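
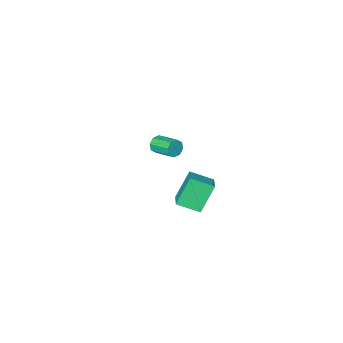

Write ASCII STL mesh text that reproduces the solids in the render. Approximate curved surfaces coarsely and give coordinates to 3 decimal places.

solid 
facet normal -0.510 -0.047 0.859
outer loop
vertex -0.298 2.948 2.73
vertex -1.118 3.669 2.282
vertex -0.804 2.158 2.386
endloop
endfacet
facet normal 0.695 -0.611 0.380
outer loop
vertex -0.002 2.231 1.038
vertex -0.298 2.948 2.73
vertex -0.804 2.158 2.386
endloop
endfacet
facet normal -0.511 -0.047 0.858
outer loop
vertex -0.804 2.158 2.386
vertex -1.118 3.669 2.282
vertex -1.624 2.878 1.937
endloop
endfacet
facet normal -0.506 -0.791 -0.344
outer loop
vertex -1.624 2.878 1.937
vertex -0.002 2.231 1.038
vertex -0.804 2.158 2.386
endloop
endfacet
facet normal 0.507 0.790 0.344
outer loop
vertex -0.298 2.948 2.73
vertex -0.316 3.742 0.934
vertex -1.118 3.669 2.282
endloop
endfacet
facet normal 0.695 -0.610 0.380
outer loop
vertex 0.504 3.022 1.383
vertex -0.298 2.948 2.73
vertex -0.002 2.231 1.038
endloop
endfacet
facet normal 0.506 0.791 0.345
outer loop
vertex 0.504 3.022 1.383
vertex -0.316 3.742 0.934
vertex -0.298 2.948 2.73
endloop
endfacet
facet normal -0.695 0.610 -0.380
outer loop
vertex -1.118 3.669 2.282
vertex -0.316 3.742 0.934
vertex -1.624 2.878 1.937
endloop
endfacet
facet normal -0.506 -0.790 -0.345
outer loop
vertex -0.822 2.952 0.59
vertex -0.002 2.231 1.038
vertex -1.624 2.878 1.937
endloop
endfacet
facet normal -0.695 0.611 -0.380
outer loop
vertex -1.624 2.878 1.937
vertex -0.316 3.742 0.934
vertex -0.822 2.952 0.59
endloop
endfacet
facet normal 0.511 0.048 -0.858
outer loop
vertex -0.822 2.952 0.59
vertex 0.504 3.022 1.383
vertex -0.002 2.231 1.038
endloop
endfacet
facet normal 0.511 0.047 -0.858
outer loop
vertex -0.316 3.742 0.934
vertex 0.504 3.022 1.383
vertex -0.822 2.952 0.59
endloop
endfacet
facet normal 0.200 -0.937 -0.287
outer loop
vertex -2.79 -3.569 -1.272
vertex -2.995 -3.745 -0.84
vertex -3.172 -3.64 -1.306
endloop
endfacet
facet normal 0.029 0.299 -0.954
outer loop
vertex -2.79 -3.569 -1.272
vertex -3.172 -3.64 -1.306
vertex -3.04 -2.398 -0.913
endloop
endfacet
facet normal 0.029 0.299 -0.954
outer loop
vertex -3.04 -2.398 -0.913
vertex -3.172 -3.64 -1.306
vertex -3.423 -2.469 -0.947
endloop
endfacet
facet normal -0.199 0.937 0.289
outer loop
vertex -3.04 -2.398 -0.913
vertex -3.423 -2.469 -0.947
vertex -3.245 -2.575 -0.48
endloop
endfacet
facet normal 0.200 -0.937 -0.287
outer loop
vertex -3.172 -3.64 -1.306
vertex -2.995 -3.745 -0.84
vertex -3.451 -3.773 -1.067
endloop
endfacet
facet normal -0.671 0.082 -0.737
outer loop
vertex -3.172 -3.64 -1.306
vertex -3.451 -3.773 -1.067
vertex -3.423 -2.469 -0.947
endloop
endfacet
facet normal -0.672 0.082 -0.736
outer loop
vertex -3.423 -2.469 -0.947
vertex -3.451 -3.773 -1.067
vertex -3.701 -2.602 -0.708
endloop
endfacet
facet normal -0.200 0.936 0.289
outer loop
vertex -3.423 -2.469 -0.947
vertex -3.701 -2.602 -0.708
vertex -3.245 -2.575 -0.48
endloop
endfacet
facet normal 0.201 -0.936 -0.288
outer loop
vertex -3.451 -3.773 -1.067
vertex -2.995 -3.745 -0.84
vertex -3.462 -3.89 -0.694
endloop
endfacet
facet normal -0.979 -0.183 -0.086
outer loop
vertex -3.451 -3.773 -1.067
vertex -3.462 -3.89 -0.694
vertex -3.701 -2.602 -0.708
endloop
endfacet
facet normal -0.979 -0.183 -0.086
outer loop
vertex -3.701 -2.602 -0.708
vertex -3.462 -3.89 -0.694
vertex -3.712 -2.719 -0.335
endloop
endfacet
facet normal -0.199 0.937 0.288
outer loop
vertex -3.701 -2.602 -0.708
vertex -3.712 -2.719 -0.335
vertex -3.245 -2.575 -0.48
endloop
endfacet
facet normal 0.201 -0.936 -0.288
outer loop
vertex -3.462 -3.89 -0.694
vertex -2.995 -3.745 -0.84
vertex -3.2 -3.922 -0.407
endloop
endfacet
facet normal -0.713 -0.340 0.613
outer loop
vertex -3.462 -3.89 -0.694
vertex -3.2 -3.922 -0.407
vertex -3.712 -2.719 -0.335
endloop
endfacet
facet normal -0.713 -0.340 0.613
outer loop
vertex -3.712 -2.719 -0.335
vertex -3.2 -3.922 -0.407
vertex -3.45 -2.751 -0.048
endloop
endfacet
facet normal -0.200 0.937 0.287
outer loop
vertex -3.712 -2.719 -0.335
vertex -3.45 -2.751 -0.048
vertex -3.245 -2.575 -0.48
endloop
endfacet
facet normal 0.199 -0.937 -0.289
outer loop
vertex -3.2 -3.922 -0.407
vertex -2.995 -3.745 -0.84
vertex -2.817 -3.851 -0.373
endloop
endfacet
facet normal -0.029 -0.299 0.954
outer loop
vertex -3.2 -3.922 -0.407
vertex -2.817 -3.851 -0.373
vertex -3.45 -2.751 -0.048
endloop
endfacet
facet normal -0.029 -0.299 0.954
outer loop
vertex -3.45 -2.751 -0.048
vertex -2.817 -3.851 -0.373
vertex -3.068 -2.68 -0.014
endloop
endfacet
facet normal -0.200 0.937 0.287
outer loop
vertex -3.45 -2.751 -0.048
vertex -3.068 -2.68 -0.014
vertex -3.245 -2.575 -0.48
endloop
endfacet
facet normal 0.200 -0.936 -0.289
outer loop
vertex -2.817 -3.851 -0.373
vertex -2.995 -3.745 -0.84
vertex -2.539 -3.718 -0.612
endloop
endfacet
facet normal 0.672 -0.082 0.736
outer loop
vertex -2.817 -3.851 -0.373
vertex -2.539 -3.718 -0.612
vertex -3.068 -2.68 -0.014
endloop
endfacet
facet normal 0.671 -0.083 0.737
outer loop
vertex -3.068 -2.68 -0.014
vertex -2.539 -3.718 -0.612
vertex -2.789 -2.547 -0.253
endloop
endfacet
facet normal -0.200 0.937 0.287
outer loop
vertex -3.068 -2.68 -0.014
vertex -2.789 -2.547 -0.253
vertex -3.245 -2.575 -0.48
endloop
endfacet
facet normal 0.199 -0.937 -0.288
outer loop
vertex -2.539 -3.718 -0.612
vertex -2.995 -3.745 -0.84
vertex -2.528 -3.601 -0.985
endloop
endfacet
facet normal 0.979 0.183 0.086
outer loop
vertex -2.539 -3.718 -0.612
vertex -2.528 -3.601 -0.985
vertex -2.789 -2.547 -0.253
endloop
endfacet
facet normal 0.979 0.183 0.086
outer loop
vertex -2.789 -2.547 -0.253
vertex -2.528 -3.601 -0.985
vertex -2.778 -2.43 -0.626
endloop
endfacet
facet normal -0.201 0.936 0.288
outer loop
vertex -2.789 -2.547 -0.253
vertex -2.778 -2.43 -0.626
vertex -3.245 -2.575 -0.48
endloop
endfacet
facet normal 0.200 -0.937 -0.287
outer loop
vertex -2.528 -3.601 -0.985
vertex -2.995 -3.745 -0.84
vertex -2.79 -3.569 -1.272
endloop
endfacet
facet normal 0.713 0.340 -0.613
outer loop
vertex -2.528 -3.601 -0.985
vertex -2.79 -3.569 -1.272
vertex -2.778 -2.43 -0.626
endloop
endfacet
facet normal 0.713 0.340 -0.613
outer loop
vertex -2.778 -2.43 -0.626
vertex -2.79 -3.569 -1.272
vertex -3.04 -2.398 -0.913
endloop
endfacet
facet normal -0.201 0.936 0.288
outer loop
vertex -2.778 -2.43 -0.626
vertex -3.04 -2.398 -0.913
vertex -3.245 -2.575 -0.48
endloop
endfacet

endsolid


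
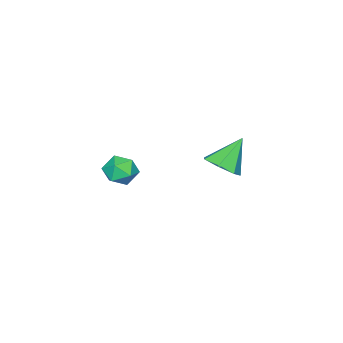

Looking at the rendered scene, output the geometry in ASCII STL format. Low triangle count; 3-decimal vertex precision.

solid 
facet normal 0.610 -0.195 -0.768
outer loop
vertex -1.538 3.036 -0.867
vertex -2.381 2.692 -1.449
vertex -1.973 3.69 -1.379
endloop
endfacet
facet normal 0.315 0.706 0.634
outer loop
vertex -1.538 3.036 -0.867
vertex -1.973 3.69 -1.379
vertex -3.619 3.088 0.109
endloop
endfacet
facet normal 0.610 -0.196 -0.768
outer loop
vertex -1.973 3.69 -1.379
vertex -2.381 2.692 -1.449
vertex -2.715 3.592 -1.944
endloop
endfacet
facet normal -0.230 0.964 0.135
outer loop
vertex -1.973 3.69 -1.379
vertex -2.715 3.592 -1.944
vertex -3.619 3.088 0.109
endloop
endfacet
facet normal 0.610 -0.196 -0.768
outer loop
vertex -2.715 3.592 -1.944
vertex -2.381 2.692 -1.449
vertex -3.205 2.817 -2.136
endloop
endfacet
facet normal -0.800 0.559 -0.215
outer loop
vertex -2.715 3.592 -1.944
vertex -3.205 2.817 -2.136
vertex -3.619 3.088 0.109
endloop
endfacet
facet normal 0.610 -0.195 -0.768
outer loop
vertex -3.205 2.817 -2.136
vertex -2.381 2.692 -1.449
vertex -3.074 1.947 -1.811
endloop
endfacet
facet normal -0.967 -0.203 -0.154
outer loop
vertex -3.205 2.817 -2.136
vertex -3.074 1.947 -1.811
vertex -3.619 3.088 0.109
endloop
endfacet
facet normal 0.610 -0.195 -0.768
outer loop
vertex -3.074 1.947 -1.811
vertex -2.381 2.692 -1.449
vertex -2.421 1.639 -1.214
endloop
endfacet
facet normal -0.604 -0.749 0.274
outer loop
vertex -3.074 1.947 -1.811
vertex -2.421 1.639 -1.214
vertex -3.619 3.088 0.109
endloop
endfacet
facet normal 0.610 -0.195 -0.768
outer loop
vertex -2.421 1.639 -1.214
vertex -2.381 2.692 -1.449
vertex -1.738 2.123 -0.794
endloop
endfacet
facet normal 0.015 -0.667 0.745
outer loop
vertex -2.421 1.639 -1.214
vertex -1.738 2.123 -0.794
vertex -3.619 3.088 0.109
endloop
endfacet
facet normal 0.610 -0.195 -0.768
outer loop
vertex -1.738 2.123 -0.794
vertex -2.381 2.692 -1.449
vertex -1.538 3.036 -0.867
endloop
endfacet
facet normal 0.424 -0.021 0.905
outer loop
vertex -1.738 2.123 -0.794
vertex -1.538 3.036 -0.867
vertex -3.619 3.088 0.109
endloop
endfacet
facet normal -0.028 0.928 -0.372
outer loop
vertex 3.662 1.455 0.051
vertex 2.955 1.67 0.641
vertex 3.853 1.805 0.909
endloop
endfacet
facet normal 0.632 0.658 -0.409
outer loop
vertex 3.662 1.455 0.051
vertex 3.853 1.805 0.909
vertex 4.371 1.093 0.563
endloop
endfacet
facet normal 0.604 0.058 -0.795
outer loop
vertex 3.662 1.455 0.051
vertex 4.371 1.093 0.563
vertex 3.793 0.518 0.082
endloop
endfacet
facet normal -0.072 -0.043 -0.996
outer loop
vertex 3.662 1.455 0.051
vertex 3.793 0.518 0.082
vertex 2.918 0.875 0.13
endloop
endfacet
facet normal -0.463 0.494 -0.735
outer loop
vertex 3.662 1.455 0.051
vertex 2.918 0.875 0.13
vertex 2.955 1.67 0.641
endloop
endfacet
facet normal 0.837 0.486 0.252
outer loop
vertex 4.371 1.093 0.563
vertex 3.853 1.805 0.909
vertex 4.102 1.085 1.47
endloop
endfacet
facet normal -0.231 0.922 0.311
outer loop
vertex 3.853 1.805 0.909
vertex 2.955 1.67 0.641
vertex 3.227 1.442 1.518
endloop
endfacet
facet normal -0.936 0.221 -0.276
outer loop
vertex 2.955 1.67 0.641
vertex 2.918 0.875 0.13
vertex 2.649 0.867 1.037
endloop
endfacet
facet normal -0.303 -0.649 -0.698
outer loop
vertex 2.918 0.875 0.13
vertex 3.793 0.518 0.082
vertex 3.167 0.155 0.691
endloop
endfacet
facet normal 0.792 -0.485 -0.372
outer loop
vertex 3.793 0.518 0.082
vertex 4.371 1.093 0.563
vertex 4.065 0.29 0.959
endloop
endfacet
facet normal 0.072 0.043 0.996
outer loop
vertex 3.358 0.505 1.549
vertex 4.102 1.085 1.47
vertex 3.227 1.442 1.518
endloop
endfacet
facet normal -0.604 -0.058 0.795
outer loop
vertex 3.358 0.505 1.549
vertex 3.227 1.442 1.518
vertex 2.649 0.867 1.037
endloop
endfacet
facet normal -0.632 -0.658 0.409
outer loop
vertex 3.358 0.505 1.549
vertex 2.649 0.867 1.037
vertex 3.167 0.155 0.691
endloop
endfacet
facet normal 0.028 -0.928 0.372
outer loop
vertex 3.358 0.505 1.549
vertex 3.167 0.155 0.691
vertex 4.065 0.29 0.959
endloop
endfacet
facet normal 0.463 -0.494 0.735
outer loop
vertex 3.358 0.505 1.549
vertex 4.065 0.29 0.959
vertex 4.102 1.085 1.47
endloop
endfacet
facet normal 0.303 0.649 0.698
outer loop
vertex 3.227 1.442 1.518
vertex 4.102 1.085 1.47
vertex 3.853 1.805 0.909
endloop
endfacet
facet normal -0.792 0.485 0.372
outer loop
vertex 2.649 0.867 1.037
vertex 3.227 1.442 1.518
vertex 2.955 1.67 0.641
endloop
endfacet
facet normal -0.837 -0.486 -0.252
outer loop
vertex 3.167 0.155 0.691
vertex 2.649 0.867 1.037
vertex 2.918 0.875 0.13
endloop
endfacet
facet normal 0.231 -0.922 -0.311
outer loop
vertex 4.065 0.29 0.959
vertex 3.167 0.155 0.691
vertex 3.793 0.518 0.082
endloop
endfacet
facet normal 0.936 -0.221 0.276
outer loop
vertex 4.102 1.085 1.47
vertex 4.065 0.29 0.959
vertex 4.371 1.093 0.563
endloop
endfacet

endsolid


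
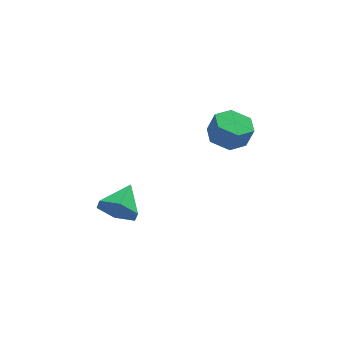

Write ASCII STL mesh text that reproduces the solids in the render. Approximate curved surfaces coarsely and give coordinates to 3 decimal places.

solid 
facet normal -0.276 0.180 -0.944
outer loop
vertex 2.979 1.82 -1.156
vertex 2.258 2.233 -0.866
vertex 3.001 2.686 -0.997
endloop
endfacet
facet normal 0.961 0.026 -0.276
outer loop
vertex 2.979 1.82 -1.156
vertex 3.001 2.686 -0.997
vertex 3.263 1.634 -0.184
endloop
endfacet
facet normal 0.961 0.025 -0.277
outer loop
vertex 3.263 1.634 -0.184
vertex 3.001 2.686 -0.997
vertex 3.286 2.499 -0.025
endloop
endfacet
facet normal 0.276 -0.181 0.944
outer loop
vertex 3.263 1.634 -0.184
vertex 3.286 2.499 -0.025
vertex 2.542 2.047 0.106
endloop
endfacet
facet normal -0.276 0.181 -0.944
outer loop
vertex 3.001 2.686 -0.997
vertex 2.258 2.233 -0.866
vertex 2.28 3.098 -0.707
endloop
endfacet
facet normal 0.502 0.865 0.019
outer loop
vertex 3.001 2.686 -0.997
vertex 2.28 3.098 -0.707
vertex 3.286 2.499 -0.025
endloop
endfacet
facet normal 0.502 0.864 0.018
outer loop
vertex 3.286 2.499 -0.025
vertex 2.28 3.098 -0.707
vertex 2.565 2.912 0.266
endloop
endfacet
facet normal 0.277 -0.182 0.944
outer loop
vertex 3.286 2.499 -0.025
vertex 2.565 2.912 0.266
vertex 2.542 2.047 0.106
endloop
endfacet
facet normal -0.276 0.181 -0.944
outer loop
vertex 2.28 3.098 -0.707
vertex 2.258 2.233 -0.866
vertex 1.537 2.646 -0.576
endloop
endfacet
facet normal -0.458 0.839 0.295
outer loop
vertex 2.28 3.098 -0.707
vertex 1.537 2.646 -0.576
vertex 2.565 2.912 0.266
endloop
endfacet
facet normal -0.458 0.839 0.294
outer loop
vertex 2.565 2.912 0.266
vertex 1.537 2.646 -0.576
vertex 1.821 2.46 0.396
endloop
endfacet
facet normal 0.275 -0.182 0.944
outer loop
vertex 2.565 2.912 0.266
vertex 1.821 2.46 0.396
vertex 2.542 2.047 0.106
endloop
endfacet
facet normal -0.276 0.181 -0.944
outer loop
vertex 1.537 2.646 -0.576
vertex 2.258 2.233 -0.866
vertex 1.514 1.781 -0.735
endloop
endfacet
facet normal -0.961 -0.025 0.276
outer loop
vertex 1.537 2.646 -0.576
vertex 1.514 1.781 -0.735
vertex 1.821 2.46 0.396
endloop
endfacet
facet normal -0.961 -0.026 0.277
outer loop
vertex 1.821 2.46 0.396
vertex 1.514 1.781 -0.735
vertex 1.799 1.594 0.237
endloop
endfacet
facet normal 0.276 -0.180 0.944
outer loop
vertex 1.821 2.46 0.396
vertex 1.799 1.594 0.237
vertex 2.542 2.047 0.106
endloop
endfacet
facet normal -0.277 0.182 -0.944
outer loop
vertex 1.514 1.781 -0.735
vertex 2.258 2.233 -0.866
vertex 2.235 1.368 -1.026
endloop
endfacet
facet normal -0.503 -0.864 -0.019
outer loop
vertex 1.514 1.781 -0.735
vertex 2.235 1.368 -1.026
vertex 1.799 1.594 0.237
endloop
endfacet
facet normal -0.502 -0.865 -0.018
outer loop
vertex 1.799 1.594 0.237
vertex 2.235 1.368 -1.026
vertex 2.52 1.182 -0.053
endloop
endfacet
facet normal 0.276 -0.181 0.944
outer loop
vertex 1.799 1.594 0.237
vertex 2.52 1.182 -0.053
vertex 2.542 2.047 0.106
endloop
endfacet
facet normal -0.275 0.182 -0.944
outer loop
vertex 2.235 1.368 -1.026
vertex 2.258 2.233 -0.866
vertex 2.979 1.82 -1.156
endloop
endfacet
facet normal 0.458 -0.839 -0.295
outer loop
vertex 2.235 1.368 -1.026
vertex 2.979 1.82 -1.156
vertex 2.52 1.182 -0.053
endloop
endfacet
facet normal 0.458 -0.839 -0.294
outer loop
vertex 2.52 1.182 -0.053
vertex 2.979 1.82 -1.156
vertex 3.263 1.634 -0.184
endloop
endfacet
facet normal 0.276 -0.181 0.944
outer loop
vertex 2.52 1.182 -0.053
vertex 3.263 1.634 -0.184
vertex 2.542 2.047 0.106
endloop
endfacet
facet normal -0.474 -0.759 -0.446
outer loop
vertex -1.889 -0.958 -3.018
vertex -2.561 -0.907 -2.391
vertex -2.617 -0.416 -3.167
endloop
endfacet
facet normal 0.567 0.609 -0.554
outer loop
vertex -1.889 -0.958 -3.018
vertex -2.617 -0.416 -3.167
vertex -1.879 0.187 -1.749
endloop
endfacet
facet normal -0.473 -0.760 -0.447
outer loop
vertex -2.617 -0.416 -3.167
vertex -2.561 -0.907 -2.391
vertex -3.289 -0.366 -2.541
endloop
endfacet
facet normal -0.203 0.935 -0.292
outer loop
vertex -2.617 -0.416 -3.167
vertex -3.289 -0.366 -2.541
vertex -1.879 0.187 -1.749
endloop
endfacet
facet normal -0.473 -0.760 -0.446
outer loop
vertex -3.289 -0.366 -2.541
vertex -2.561 -0.907 -2.391
vertex -3.232 -0.857 -1.765
endloop
endfacet
facet normal -0.540 0.693 0.478
outer loop
vertex -3.289 -0.366 -2.541
vertex -3.232 -0.857 -1.765
vertex -1.879 0.187 -1.749
endloop
endfacet
facet normal -0.473 -0.760 -0.446
outer loop
vertex -3.232 -0.857 -1.765
vertex -2.561 -0.907 -2.391
vertex -2.504 -1.398 -1.615
endloop
endfacet
facet normal -0.109 0.126 0.986
outer loop
vertex -3.232 -0.857 -1.765
vertex -2.504 -1.398 -1.615
vertex -1.879 0.187 -1.749
endloop
endfacet
facet normal -0.473 -0.760 -0.446
outer loop
vertex -2.504 -1.398 -1.615
vertex -2.561 -0.907 -2.391
vertex -1.832 -1.448 -2.242
endloop
endfacet
facet normal 0.661 -0.199 0.724
outer loop
vertex -2.504 -1.398 -1.615
vertex -1.832 -1.448 -2.242
vertex -1.879 0.187 -1.749
endloop
endfacet
facet normal -0.473 -0.760 -0.445
outer loop
vertex -1.832 -1.448 -2.242
vertex -2.561 -0.907 -2.391
vertex -1.889 -0.958 -3.018
endloop
endfacet
facet normal 0.998 0.043 -0.046
outer loop
vertex -1.832 -1.448 -2.242
vertex -1.889 -0.958 -3.018
vertex -1.879 0.187 -1.749
endloop
endfacet

endsolid


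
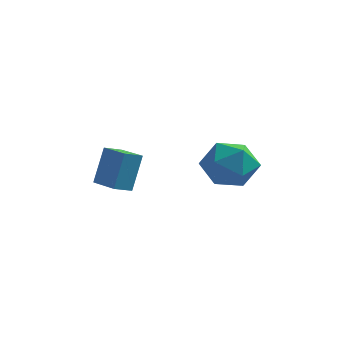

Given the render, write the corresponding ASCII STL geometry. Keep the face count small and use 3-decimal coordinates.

solid 
facet normal -0.847 0.524 -0.091
outer loop
vertex -3.137 -1.816 0.627
vertex -2.679 -1.128 0.326
vertex -3.332 -2.423 -1.056
endloop
endfacet
facet normal -0.521 -0.782 0.342
outer loop
vertex -2.121 -3.172 -0.926
vertex -3.137 -1.816 0.627
vertex -3.332 -2.423 -1.056
endloop
endfacet
facet normal -0.847 0.524 -0.091
outer loop
vertex -3.332 -2.423 -1.056
vertex -2.679 -1.128 0.326
vertex -2.874 -1.735 -1.357
endloop
endfacet
facet normal -0.108 -0.337 -0.935
outer loop
vertex -2.874 -1.735 -1.357
vertex -2.121 -3.172 -0.926
vertex -3.332 -2.423 -1.056
endloop
endfacet
facet normal 0.108 0.337 0.935
outer loop
vertex -3.137 -1.816 0.627
vertex -1.468 -1.877 0.456
vertex -2.679 -1.128 0.326
endloop
endfacet
facet normal -0.521 -0.782 0.342
outer loop
vertex -1.926 -2.565 0.757
vertex -3.137 -1.816 0.627
vertex -2.121 -3.172 -0.926
endloop
endfacet
facet normal 0.108 0.337 0.935
outer loop
vertex -1.926 -2.565 0.757
vertex -1.468 -1.877 0.456
vertex -3.137 -1.816 0.627
endloop
endfacet
facet normal 0.521 0.782 -0.342
outer loop
vertex -2.679 -1.128 0.326
vertex -1.468 -1.877 0.456
vertex -2.874 -1.735 -1.357
endloop
endfacet
facet normal -0.108 -0.337 -0.935
outer loop
vertex -1.663 -2.484 -1.227
vertex -2.121 -3.172 -0.926
vertex -2.874 -1.735 -1.357
endloop
endfacet
facet normal 0.521 0.782 -0.342
outer loop
vertex -2.874 -1.735 -1.357
vertex -1.468 -1.877 0.456
vertex -1.663 -2.484 -1.227
endloop
endfacet
facet normal 0.847 -0.524 0.091
outer loop
vertex -1.663 -2.484 -1.227
vertex -1.926 -2.565 0.757
vertex -2.121 -3.172 -0.926
endloop
endfacet
facet normal 0.847 -0.524 0.091
outer loop
vertex -1.468 -1.877 0.456
vertex -1.926 -2.565 0.757
vertex -1.663 -2.484 -1.227
endloop
endfacet
facet normal -0.106 0.983 0.149
outer loop
vertex 2.228 -0.459 -0.099
vertex 1.182 -0.671 0.555
vertex 2.289 -0.64 1.137
endloop
endfacet
facet normal 0.584 0.807 0.089
outer loop
vertex 2.228 -0.459 -0.099
vertex 2.289 -0.64 1.137
vertex 3.137 -1.17 0.385
endloop
endfacet
facet normal 0.677 0.494 -0.545
outer loop
vertex 2.228 -0.459 -0.099
vertex 3.137 -1.17 0.385
vertex 2.554 -1.528 -0.663
endloop
endfacet
facet normal 0.045 0.477 -0.878
outer loop
vertex 2.228 -0.459 -0.099
vertex 2.554 -1.528 -0.663
vertex 1.346 -1.22 -0.558
endloop
endfacet
facet normal -0.438 0.779 -0.449
outer loop
vertex 2.228 -0.459 -0.099
vertex 1.346 -1.22 -0.558
vertex 1.182 -0.671 0.555
endloop
endfacet
facet normal 0.733 0.328 0.595
outer loop
vertex 3.137 -1.17 0.385
vertex 2.289 -0.64 1.137
vertex 2.654 -1.82 1.338
endloop
endfacet
facet normal -0.381 0.612 0.693
outer loop
vertex 2.289 -0.64 1.137
vertex 1.182 -0.671 0.555
vertex 1.446 -1.512 1.443
endloop
endfacet
facet normal -0.920 0.281 -0.274
outer loop
vertex 1.182 -0.671 0.555
vertex 1.346 -1.22 -0.558
vertex 0.863 -1.87 0.395
endloop
endfacet
facet normal -0.137 -0.207 -0.969
outer loop
vertex 1.346 -1.22 -0.558
vertex 2.554 -1.528 -0.663
vertex 1.711 -2.4 -0.357
endloop
endfacet
facet normal 0.885 -0.178 -0.431
outer loop
vertex 2.554 -1.528 -0.663
vertex 3.137 -1.17 0.385
vertex 2.818 -2.369 0.225
endloop
endfacet
facet normal -0.045 -0.477 0.878
outer loop
vertex 1.772 -2.581 0.879
vertex 2.654 -1.82 1.338
vertex 1.446 -1.512 1.443
endloop
endfacet
facet normal -0.677 -0.494 0.545
outer loop
vertex 1.772 -2.581 0.879
vertex 1.446 -1.512 1.443
vertex 0.863 -1.87 0.395
endloop
endfacet
facet normal -0.584 -0.807 -0.089
outer loop
vertex 1.772 -2.581 0.879
vertex 0.863 -1.87 0.395
vertex 1.711 -2.4 -0.357
endloop
endfacet
facet normal 0.106 -0.983 -0.149
outer loop
vertex 1.772 -2.581 0.879
vertex 1.711 -2.4 -0.357
vertex 2.818 -2.369 0.225
endloop
endfacet
facet normal 0.438 -0.779 0.449
outer loop
vertex 1.772 -2.581 0.879
vertex 2.818 -2.369 0.225
vertex 2.654 -1.82 1.338
endloop
endfacet
facet normal 0.137 0.207 0.969
outer loop
vertex 1.446 -1.512 1.443
vertex 2.654 -1.82 1.338
vertex 2.289 -0.64 1.137
endloop
endfacet
facet normal -0.885 0.178 0.431
outer loop
vertex 0.863 -1.87 0.395
vertex 1.446 -1.512 1.443
vertex 1.182 -0.671 0.555
endloop
endfacet
facet normal -0.733 -0.328 -0.595
outer loop
vertex 1.711 -2.4 -0.357
vertex 0.863 -1.87 0.395
vertex 1.346 -1.22 -0.558
endloop
endfacet
facet normal 0.381 -0.612 -0.693
outer loop
vertex 2.818 -2.369 0.225
vertex 1.711 -2.4 -0.357
vertex 2.554 -1.528 -0.663
endloop
endfacet
facet normal 0.920 -0.281 0.274
outer loop
vertex 2.654 -1.82 1.338
vertex 2.818 -2.369 0.225
vertex 3.137 -1.17 0.385
endloop
endfacet

endsolid


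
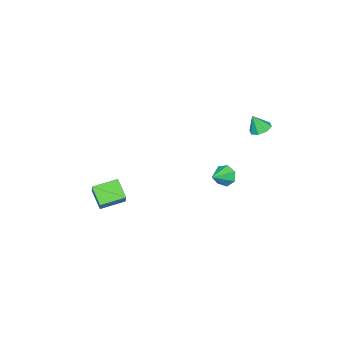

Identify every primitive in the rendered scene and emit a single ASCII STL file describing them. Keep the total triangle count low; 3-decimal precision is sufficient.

solid 
facet normal -0.239 0.348 -0.906
outer loop
vertex -2.146 1.181 3.006
vertex -2.672 1.397 3.228
vertex -2.107 1.619 3.164
endloop
endfacet
facet normal 0.962 -0.164 0.217
outer loop
vertex -2.146 1.181 3.006
vertex -2.107 1.619 3.164
vertex -2.428 1.043 4.152
endloop
endfacet
facet normal -0.239 0.347 -0.907
outer loop
vertex -2.107 1.619 3.164
vertex -2.672 1.397 3.228
vertex -2.399 1.927 3.359
endloop
endfacet
facet normal 0.766 0.415 0.491
outer loop
vertex -2.107 1.619 3.164
vertex -2.399 1.927 3.359
vertex -2.428 1.043 4.152
endloop
endfacet
facet normal -0.238 0.347 -0.907
outer loop
vertex -2.399 1.927 3.359
vertex -2.672 1.397 3.228
vertex -2.851 1.925 3.477
endloop
endfacet
facet normal 0.189 0.652 0.734
outer loop
vertex -2.399 1.927 3.359
vertex -2.851 1.925 3.477
vertex -2.428 1.043 4.152
endloop
endfacet
facet normal -0.238 0.347 -0.907
outer loop
vertex -2.851 1.925 3.477
vertex -2.672 1.397 3.228
vertex -3.198 1.614 3.449
endloop
endfacet
facet normal -0.431 0.409 0.804
outer loop
vertex -2.851 1.925 3.477
vertex -3.198 1.614 3.449
vertex -2.428 1.043 4.152
endloop
endfacet
facet normal -0.238 0.346 -0.907
outer loop
vertex -3.198 1.614 3.449
vertex -2.672 1.397 3.228
vertex -3.237 1.176 3.292
endloop
endfacet
facet normal -0.731 -0.172 0.661
outer loop
vertex -3.198 1.614 3.449
vertex -3.237 1.176 3.292
vertex -2.428 1.043 4.152
endloop
endfacet
facet normal -0.239 0.348 -0.907
outer loop
vertex -3.237 1.176 3.292
vertex -2.672 1.397 3.228
vertex -2.945 0.868 3.097
endloop
endfacet
facet normal -0.535 -0.752 0.387
outer loop
vertex -3.237 1.176 3.292
vertex -2.945 0.868 3.097
vertex -2.428 1.043 4.152
endloop
endfacet
facet normal -0.240 0.348 -0.906
outer loop
vertex -2.945 0.868 3.097
vertex -2.672 1.397 3.228
vertex -2.493 0.87 2.978
endloop
endfacet
facet normal 0.042 -0.989 0.143
outer loop
vertex -2.945 0.868 3.097
vertex -2.493 0.87 2.978
vertex -2.428 1.043 4.152
endloop
endfacet
facet normal -0.239 0.349 -0.906
outer loop
vertex -2.493 0.87 2.978
vertex -2.672 1.397 3.228
vertex -2.146 1.181 3.006
endloop
endfacet
facet normal 0.662 -0.746 0.073
outer loop
vertex -2.493 0.87 2.978
vertex -2.146 1.181 3.006
vertex -2.428 1.043 4.152
endloop
endfacet
facet normal -0.912 0.072 -0.404
outer loop
vertex -2.006 -0.103 -1.347
vertex -2.272 -0.406 -0.801
vertex -2.171 0.257 -0.91
endloop
endfacet
facet normal 0.685 0.668 -0.291
outer loop
vertex -2.006 -0.103 -1.347
vertex -2.171 0.257 -0.91
vertex -1.188 -0.494 -0.319
endloop
endfacet
facet normal -0.912 0.072 -0.405
outer loop
vertex -2.171 0.257 -0.91
vertex -2.272 -0.406 -0.801
vertex -2.413 0.117 -0.39
endloop
endfacet
facet normal 0.389 0.828 0.404
outer loop
vertex -2.171 0.257 -0.91
vertex -2.413 0.117 -0.39
vertex -1.188 -0.494 -0.319
endloop
endfacet
facet normal -0.912 0.072 -0.405
outer loop
vertex -2.413 0.117 -0.39
vertex -2.272 -0.406 -0.801
vertex -2.549 -0.417 -0.179
endloop
endfacet
facet normal 0.115 0.340 0.934
outer loop
vertex -2.413 0.117 -0.39
vertex -2.549 -0.417 -0.179
vertex -1.188 -0.494 -0.319
endloop
endfacet
facet normal -0.912 0.074 -0.405
outer loop
vertex -2.549 -0.417 -0.179
vertex -2.272 -0.406 -0.801
vertex -2.477 -0.943 -0.437
endloop
endfacet
facet normal 0.068 -0.432 0.899
outer loop
vertex -2.549 -0.417 -0.179
vertex -2.477 -0.943 -0.437
vertex -1.188 -0.494 -0.319
endloop
endfacet
facet normal -0.911 0.074 -0.405
outer loop
vertex -2.477 -0.943 -0.437
vertex -2.272 -0.406 -0.801
vertex -2.251 -1.065 -0.968
endloop
endfacet
facet normal 0.284 -0.901 0.328
outer loop
vertex -2.477 -0.943 -0.437
vertex -2.251 -1.065 -0.968
vertex -1.188 -0.494 -0.319
endloop
endfacet
facet normal -0.911 0.074 -0.405
outer loop
vertex -2.251 -1.065 -0.968
vertex -2.272 -0.406 -0.801
vertex -2.041 -0.691 -1.373
endloop
endfacet
facet normal 0.600 -0.718 -0.352
outer loop
vertex -2.251 -1.065 -0.968
vertex -2.041 -0.691 -1.373
vertex -1.188 -0.494 -0.319
endloop
endfacet
facet normal -0.912 0.072 -0.404
outer loop
vertex -2.041 -0.691 -1.373
vertex -2.272 -0.406 -0.801
vertex -2.006 -0.103 -1.347
endloop
endfacet
facet normal 0.779 -0.019 -0.627
outer loop
vertex -2.041 -0.691 -1.373
vertex -2.006 -0.103 -1.347
vertex -1.188 -0.494 -0.319
endloop
endfacet
facet normal -0.572 -0.439 -0.693
outer loop
vertex 3.591 -4.444 -0.074
vertex 2.593 -3.617 0.226
vertex 3.98 -3.685 -0.875
endloop
endfacet
facet normal 0.750 -0.622 -0.225
outer loop
vertex 5.027 -2.883 0.394
vertex 3.591 -4.444 -0.074
vertex 3.98 -3.685 -0.875
endloop
endfacet
facet normal -0.572 -0.439 -0.693
outer loop
vertex 3.98 -3.685 -0.875
vertex 2.593 -3.617 0.226
vertex 2.982 -2.858 -0.575
endloop
endfacet
facet normal 0.332 0.649 -0.684
outer loop
vertex 2.982 -2.858 -0.575
vertex 5.027 -2.883 0.394
vertex 3.98 -3.685 -0.875
endloop
endfacet
facet normal -0.332 -0.649 0.684
outer loop
vertex 3.591 -4.444 -0.074
vertex 3.64 -2.815 1.495
vertex 2.593 -3.617 0.226
endloop
endfacet
facet normal 0.750 -0.622 -0.225
outer loop
vertex 4.638 -3.642 1.195
vertex 3.591 -4.444 -0.074
vertex 5.027 -2.883 0.394
endloop
endfacet
facet normal -0.332 -0.649 0.684
outer loop
vertex 4.638 -3.642 1.195
vertex 3.64 -2.815 1.495
vertex 3.591 -4.444 -0.074
endloop
endfacet
facet normal -0.750 0.622 0.225
outer loop
vertex 2.593 -3.617 0.226
vertex 3.64 -2.815 1.495
vertex 2.982 -2.858 -0.575
endloop
endfacet
facet normal 0.332 0.649 -0.684
outer loop
vertex 4.029 -2.056 0.694
vertex 5.027 -2.883 0.394
vertex 2.982 -2.858 -0.575
endloop
endfacet
facet normal -0.750 0.622 0.225
outer loop
vertex 2.982 -2.858 -0.575
vertex 3.64 -2.815 1.495
vertex 4.029 -2.056 0.694
endloop
endfacet
facet normal 0.572 0.439 0.693
outer loop
vertex 4.029 -2.056 0.694
vertex 4.638 -3.642 1.195
vertex 5.027 -2.883 0.394
endloop
endfacet
facet normal 0.572 0.439 0.693
outer loop
vertex 3.64 -2.815 1.495
vertex 4.638 -3.642 1.195
vertex 4.029 -2.056 0.694
endloop
endfacet

endsolid


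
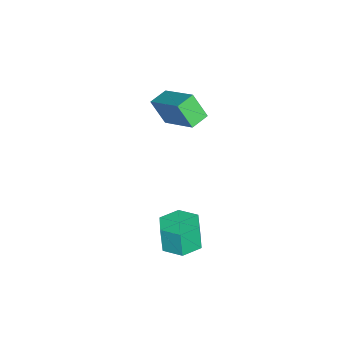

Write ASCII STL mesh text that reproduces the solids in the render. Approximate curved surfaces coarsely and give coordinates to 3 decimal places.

solid 
facet normal 0.131 0.109 -0.985
outer loop
vertex 2.541 3.139 -1.532
vertex 1.654 2.901 -1.676
vertex 1.881 3.793 -1.547
endloop
endfacet
facet normal 0.692 0.702 0.169
outer loop
vertex 2.541 3.139 -1.532
vertex 1.881 3.793 -1.547
vertex 2.374 2.997 -0.261
endloop
endfacet
facet normal 0.692 0.702 0.169
outer loop
vertex 2.374 2.997 -0.261
vertex 1.881 3.793 -1.547
vertex 1.713 3.652 -0.275
endloop
endfacet
facet normal -0.129 -0.109 0.986
outer loop
vertex 2.374 2.997 -0.261
vertex 1.713 3.652 -0.275
vertex 1.486 2.759 -0.404
endloop
endfacet
facet normal 0.129 0.110 -0.986
outer loop
vertex 1.881 3.793 -1.547
vertex 1.654 2.901 -1.676
vertex 0.993 3.555 -1.69
endloop
endfacet
facet normal -0.269 0.961 0.071
outer loop
vertex 1.881 3.793 -1.547
vertex 0.993 3.555 -1.69
vertex 1.713 3.652 -0.275
endloop
endfacet
facet normal -0.269 0.960 0.071
outer loop
vertex 1.713 3.652 -0.275
vertex 0.993 3.555 -1.69
vertex 0.826 3.414 -0.419
endloop
endfacet
facet normal -0.131 -0.109 0.985
outer loop
vertex 1.713 3.652 -0.275
vertex 0.826 3.414 -0.419
vertex 1.486 2.759 -0.404
endloop
endfacet
facet normal 0.129 0.110 -0.986
outer loop
vertex 0.993 3.555 -1.69
vertex 1.654 2.901 -1.676
vertex 0.766 2.663 -1.819
endloop
endfacet
facet normal -0.961 0.259 -0.098
outer loop
vertex 0.993 3.555 -1.69
vertex 0.766 2.663 -1.819
vertex 0.826 3.414 -0.419
endloop
endfacet
facet normal -0.961 0.258 -0.097
outer loop
vertex 0.826 3.414 -0.419
vertex 0.766 2.663 -1.819
vertex 0.599 2.521 -0.548
endloop
endfacet
facet normal -0.131 -0.109 0.985
outer loop
vertex 0.826 3.414 -0.419
vertex 0.599 2.521 -0.548
vertex 1.486 2.759 -0.404
endloop
endfacet
facet normal 0.129 0.109 -0.986
outer loop
vertex 0.766 2.663 -1.819
vertex 1.654 2.901 -1.676
vertex 1.427 2.008 -1.805
endloop
endfacet
facet normal -0.692 -0.702 -0.169
outer loop
vertex 0.766 2.663 -1.819
vertex 1.427 2.008 -1.805
vertex 0.599 2.521 -0.548
endloop
endfacet
facet normal -0.692 -0.702 -0.169
outer loop
vertex 0.599 2.521 -0.548
vertex 1.427 2.008 -1.805
vertex 1.259 1.867 -0.533
endloop
endfacet
facet normal -0.131 -0.109 0.985
outer loop
vertex 0.599 2.521 -0.548
vertex 1.259 1.867 -0.533
vertex 1.486 2.759 -0.404
endloop
endfacet
facet normal 0.131 0.109 -0.985
outer loop
vertex 1.427 2.008 -1.805
vertex 1.654 2.901 -1.676
vertex 2.314 2.246 -1.661
endloop
endfacet
facet normal 0.269 -0.960 -0.071
outer loop
vertex 1.427 2.008 -1.805
vertex 2.314 2.246 -1.661
vertex 1.259 1.867 -0.533
endloop
endfacet
facet normal 0.269 -0.961 -0.071
outer loop
vertex 1.259 1.867 -0.533
vertex 2.314 2.246 -1.661
vertex 2.147 2.105 -0.39
endloop
endfacet
facet normal -0.129 -0.110 0.986
outer loop
vertex 1.259 1.867 -0.533
vertex 2.147 2.105 -0.39
vertex 1.486 2.759 -0.404
endloop
endfacet
facet normal 0.131 0.109 -0.985
outer loop
vertex 2.314 2.246 -1.661
vertex 1.654 2.901 -1.676
vertex 2.541 3.139 -1.532
endloop
endfacet
facet normal 0.961 -0.258 0.098
outer loop
vertex 2.314 2.246 -1.661
vertex 2.541 3.139 -1.532
vertex 2.147 2.105 -0.39
endloop
endfacet
facet normal 0.961 -0.259 0.097
outer loop
vertex 2.147 2.105 -0.39
vertex 2.541 3.139 -1.532
vertex 2.374 2.997 -0.261
endloop
endfacet
facet normal -0.129 -0.110 0.986
outer loop
vertex 2.147 2.105 -0.39
vertex 2.374 2.997 -0.261
vertex 1.486 2.759 -0.404
endloop
endfacet
facet normal -0.838 0.520 0.166
outer loop
vertex -2.88 1.158 4.078
vertex -1.786 2.576 5.155
vertex -2.677 1.838 2.976
endloop
endfacet
facet normal -0.524 -0.679 -0.515
outer loop
vertex -1.914 1.364 2.825
vertex -2.88 1.158 4.078
vertex -2.677 1.838 2.976
endloop
endfacet
facet normal -0.837 0.521 0.166
outer loop
vertex -2.677 1.838 2.976
vertex -1.786 2.576 5.155
vertex -1.582 3.255 4.054
endloop
endfacet
facet normal 0.156 0.519 -0.840
outer loop
vertex -1.582 3.255 4.054
vertex -1.914 1.364 2.825
vertex -2.677 1.838 2.976
endloop
endfacet
facet normal -0.156 -0.518 0.841
outer loop
vertex -2.88 1.158 4.078
vertex -1.023 2.102 5.004
vertex -1.786 2.576 5.155
endloop
endfacet
facet normal -0.524 -0.678 -0.515
outer loop
vertex -2.118 0.685 3.926
vertex -2.88 1.158 4.078
vertex -1.914 1.364 2.825
endloop
endfacet
facet normal -0.155 -0.520 0.840
outer loop
vertex -2.118 0.685 3.926
vertex -1.023 2.102 5.004
vertex -2.88 1.158 4.078
endloop
endfacet
facet normal 0.523 0.678 0.515
outer loop
vertex -1.786 2.576 5.155
vertex -1.023 2.102 5.004
vertex -1.582 3.255 4.054
endloop
endfacet
facet normal 0.155 0.519 -0.841
outer loop
vertex -0.82 2.782 3.902
vertex -1.914 1.364 2.825
vertex -1.582 3.255 4.054
endloop
endfacet
facet normal 0.524 0.678 0.515
outer loop
vertex -1.582 3.255 4.054
vertex -1.023 2.102 5.004
vertex -0.82 2.782 3.902
endloop
endfacet
facet normal 0.838 -0.520 -0.166
outer loop
vertex -0.82 2.782 3.902
vertex -2.118 0.685 3.926
vertex -1.914 1.364 2.825
endloop
endfacet
facet normal 0.838 -0.520 -0.167
outer loop
vertex -1.023 2.102 5.004
vertex -2.118 0.685 3.926
vertex -0.82 2.782 3.902
endloop
endfacet

endsolid


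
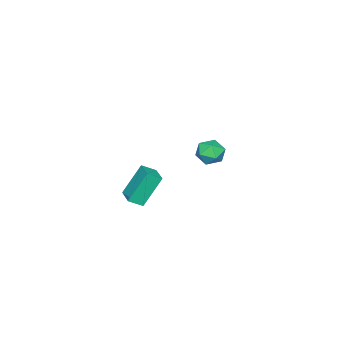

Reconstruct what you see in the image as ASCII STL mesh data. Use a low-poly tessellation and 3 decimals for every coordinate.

solid 
facet normal -0.588 0.629 -0.509
outer loop
vertex 1.683 4.048 -0.233
vertex 2.465 4.882 -0.105
vertex 2.508 3.521 -1.838
endloop
endfacet
facet normal -0.680 -0.724 -0.112
outer loop
vertex 2.995 2.998 -1.415
vertex 1.683 4.048 -0.233
vertex 2.508 3.521 -1.838
endloop
endfacet
facet normal -0.587 0.630 -0.509
outer loop
vertex 2.508 3.521 -1.838
vertex 2.465 4.882 -0.105
vertex 3.29 4.354 -1.709
endloop
endfacet
facet normal 0.440 -0.281 -0.853
outer loop
vertex 3.29 4.354 -1.709
vertex 2.995 2.998 -1.415
vertex 2.508 3.521 -1.838
endloop
endfacet
facet normal -0.439 0.281 0.853
outer loop
vertex 1.683 4.048 -0.233
vertex 2.952 4.359 0.318
vertex 2.465 4.882 -0.105
endloop
endfacet
facet normal -0.680 -0.725 -0.111
outer loop
vertex 2.17 3.526 0.189
vertex 1.683 4.048 -0.233
vertex 2.995 2.998 -1.415
endloop
endfacet
facet normal -0.439 0.280 0.854
outer loop
vertex 2.17 3.526 0.189
vertex 2.952 4.359 0.318
vertex 1.683 4.048 -0.233
endloop
endfacet
facet normal 0.681 0.724 0.112
outer loop
vertex 2.465 4.882 -0.105
vertex 2.952 4.359 0.318
vertex 3.29 4.354 -1.709
endloop
endfacet
facet normal 0.439 -0.281 -0.854
outer loop
vertex 3.777 3.832 -1.287
vertex 2.995 2.998 -1.415
vertex 3.29 4.354 -1.709
endloop
endfacet
facet normal 0.680 0.725 0.112
outer loop
vertex 3.29 4.354 -1.709
vertex 2.952 4.359 0.318
vertex 3.777 3.832 -1.287
endloop
endfacet
facet normal 0.587 -0.629 0.509
outer loop
vertex 3.777 3.832 -1.287
vertex 2.17 3.526 0.189
vertex 2.995 2.998 -1.415
endloop
endfacet
facet normal 0.587 -0.630 0.509
outer loop
vertex 2.952 4.359 0.318
vertex 2.17 3.526 0.189
vertex 3.777 3.832 -1.287
endloop
endfacet
facet normal -0.935 -0.272 0.226
outer loop
vertex -4.256 4.068 -1.867
vertex -3.99 3.286 -1.709
vertex -4.007 3.857 -1.091
endloop
endfacet
facet normal -0.827 0.416 0.378
outer loop
vertex -4.256 4.068 -1.867
vertex -4.007 3.857 -1.091
vertex -3.783 4.599 -1.418
endloop
endfacet
facet normal -0.627 0.746 -0.222
outer loop
vertex -4.256 4.068 -1.867
vertex -3.783 4.599 -1.418
vertex -3.628 4.486 -2.237
endloop
endfacet
facet normal -0.613 0.262 -0.745
outer loop
vertex -4.256 4.068 -1.867
vertex -3.628 4.486 -2.237
vertex -3.756 3.674 -2.417
endloop
endfacet
facet normal -0.804 -0.368 -0.467
outer loop
vertex -4.256 4.068 -1.867
vertex -3.756 3.674 -2.417
vertex -3.99 3.286 -1.709
endloop
endfacet
facet normal -0.285 0.457 0.842
outer loop
vertex -3.783 4.599 -1.418
vertex -4.007 3.857 -1.091
vertex -3.224 4.146 -0.983
endloop
endfacet
facet normal -0.460 -0.658 0.596
outer loop
vertex -4.007 3.857 -1.091
vertex -3.99 3.286 -1.709
vertex -3.352 3.334 -1.163
endloop
endfacet
facet normal -0.248 -0.813 -0.527
outer loop
vertex -3.99 3.286 -1.709
vertex -3.756 3.674 -2.417
vertex -3.197 3.221 -1.982
endloop
endfacet
facet normal 0.058 0.207 -0.977
outer loop
vertex -3.756 3.674 -2.417
vertex -3.628 4.486 -2.237
vertex -2.973 3.963 -2.309
endloop
endfacet
facet normal 0.037 0.991 -0.130
outer loop
vertex -3.628 4.486 -2.237
vertex -3.783 4.599 -1.418
vertex -2.99 4.534 -1.691
endloop
endfacet
facet normal 0.613 -0.262 0.745
outer loop
vertex -2.724 3.752 -1.533
vertex -3.224 4.146 -0.983
vertex -3.352 3.334 -1.163
endloop
endfacet
facet normal 0.627 -0.746 0.222
outer loop
vertex -2.724 3.752 -1.533
vertex -3.352 3.334 -1.163
vertex -3.197 3.221 -1.982
endloop
endfacet
facet normal 0.827 -0.416 -0.378
outer loop
vertex -2.724 3.752 -1.533
vertex -3.197 3.221 -1.982
vertex -2.973 3.963 -2.309
endloop
endfacet
facet normal 0.935 0.272 -0.226
outer loop
vertex -2.724 3.752 -1.533
vertex -2.973 3.963 -2.309
vertex -2.99 4.534 -1.691
endloop
endfacet
facet normal 0.804 0.368 0.467
outer loop
vertex -2.724 3.752 -1.533
vertex -2.99 4.534 -1.691
vertex -3.224 4.146 -0.983
endloop
endfacet
facet normal -0.058 -0.207 0.977
outer loop
vertex -3.352 3.334 -1.163
vertex -3.224 4.146 -0.983
vertex -4.007 3.857 -1.091
endloop
endfacet
facet normal -0.037 -0.991 0.130
outer loop
vertex -3.197 3.221 -1.982
vertex -3.352 3.334 -1.163
vertex -3.99 3.286 -1.709
endloop
endfacet
facet normal 0.285 -0.457 -0.842
outer loop
vertex -2.973 3.963 -2.309
vertex -3.197 3.221 -1.982
vertex -3.756 3.674 -2.417
endloop
endfacet
facet normal 0.460 0.658 -0.596
outer loop
vertex -2.99 4.534 -1.691
vertex -2.973 3.963 -2.309
vertex -3.628 4.486 -2.237
endloop
endfacet
facet normal 0.248 0.813 0.527
outer loop
vertex -3.224 4.146 -0.983
vertex -2.99 4.534 -1.691
vertex -3.783 4.599 -1.418
endloop
endfacet

endsolid


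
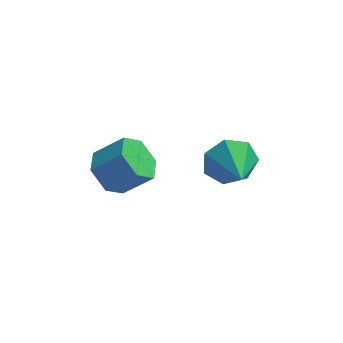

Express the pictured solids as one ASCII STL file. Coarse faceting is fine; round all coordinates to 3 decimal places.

solid 
facet normal -0.226 0.912 -0.342
outer loop
vertex 1.808 4.522 0.752
vertex 1.252 4.659 1.485
vertex 2.158 4.852 1.4
endloop
endfacet
facet normal 0.871 -0.419 -0.257
outer loop
vertex 1.808 4.522 0.752
vertex 2.158 4.852 1.4
vertex 1.588 3.301 1.995
endloop
endfacet
facet normal -0.226 0.912 -0.342
outer loop
vertex 2.158 4.852 1.4
vertex 1.252 4.659 1.485
vertex 1.826 5.037 2.112
endloop
endfacet
facet normal 0.880 -0.151 0.450
outer loop
vertex 2.158 4.852 1.4
vertex 1.826 5.037 2.112
vertex 1.588 3.301 1.995
endloop
endfacet
facet normal -0.225 0.912 -0.343
outer loop
vertex 1.826 5.037 2.112
vertex 1.252 4.659 1.485
vertex 1.061 4.938 2.351
endloop
endfacet
facet normal 0.309 -0.106 0.945
outer loop
vertex 1.826 5.037 2.112
vertex 1.061 4.938 2.351
vertex 1.588 3.301 1.995
endloop
endfacet
facet normal -0.226 0.912 -0.343
outer loop
vertex 1.061 4.938 2.351
vertex 1.252 4.659 1.485
vertex 0.441 4.629 1.938
endloop
endfacet
facet normal -0.411 -0.318 0.855
outer loop
vertex 1.061 4.938 2.351
vertex 0.441 4.629 1.938
vertex 1.588 3.301 1.995
endloop
endfacet
facet normal -0.225 0.912 -0.343
outer loop
vertex 0.441 4.629 1.938
vertex 1.252 4.659 1.485
vertex 0.431 4.343 1.183
endloop
endfacet
facet normal -0.739 -0.627 0.247
outer loop
vertex 0.441 4.629 1.938
vertex 0.431 4.343 1.183
vertex 1.588 3.301 1.995
endloop
endfacet
facet normal -0.225 0.912 -0.342
outer loop
vertex 0.431 4.343 1.183
vertex 1.252 4.659 1.485
vertex 1.04 4.296 0.656
endloop
endfacet
facet normal -0.426 -0.801 -0.421
outer loop
vertex 0.431 4.343 1.183
vertex 1.04 4.296 0.656
vertex 1.588 3.301 1.995
endloop
endfacet
facet normal -0.226 0.912 -0.342
outer loop
vertex 1.04 4.296 0.656
vertex 1.252 4.659 1.485
vertex 1.808 4.522 0.752
endloop
endfacet
facet normal 0.289 -0.708 -0.644
outer loop
vertex 1.04 4.296 0.656
vertex 1.808 4.522 0.752
vertex 1.588 3.301 1.995
endloop
endfacet
facet normal -0.754 0.009 -0.657
outer loop
vertex -2.048 3.039 1.496
vertex -2.519 3.506 2.043
vertex -2.013 3.898 1.468
endloop
endfacet
facet normal 0.656 -0.051 -0.753
outer loop
vertex -2.048 3.039 1.496
vertex -2.013 3.898 1.468
vertex -1.091 3.026 2.33
endloop
endfacet
facet normal 0.655 -0.052 -0.754
outer loop
vertex -1.091 3.026 2.33
vertex -2.013 3.898 1.468
vertex -1.055 3.885 2.302
endloop
endfacet
facet normal 0.754 -0.010 0.657
outer loop
vertex -1.091 3.026 2.33
vertex -1.055 3.885 2.302
vertex -1.561 3.494 2.877
endloop
endfacet
facet normal -0.754 0.009 -0.657
outer loop
vertex -2.013 3.898 1.468
vertex -2.519 3.506 2.043
vertex -2.484 4.365 2.015
endloop
endfacet
facet normal 0.363 0.840 -0.404
outer loop
vertex -2.013 3.898 1.468
vertex -2.484 4.365 2.015
vertex -1.055 3.885 2.302
endloop
endfacet
facet normal 0.363 0.839 -0.405
outer loop
vertex -1.055 3.885 2.302
vertex -2.484 4.365 2.015
vertex -1.526 4.353 2.849
endloop
endfacet
facet normal 0.754 -0.009 0.657
outer loop
vertex -1.055 3.885 2.302
vertex -1.526 4.353 2.849
vertex -1.561 3.494 2.877
endloop
endfacet
facet normal -0.754 0.009 -0.656
outer loop
vertex -2.484 4.365 2.015
vertex -2.519 3.506 2.043
vertex -2.989 3.974 2.59
endloop
endfacet
facet normal -0.292 0.890 0.349
outer loop
vertex -2.484 4.365 2.015
vertex -2.989 3.974 2.59
vertex -1.526 4.353 2.849
endloop
endfacet
facet normal -0.292 0.890 0.349
outer loop
vertex -1.526 4.353 2.849
vertex -2.989 3.974 2.59
vertex -2.032 3.961 3.424
endloop
endfacet
facet normal 0.754 -0.009 0.657
outer loop
vertex -1.526 4.353 2.849
vertex -2.032 3.961 3.424
vertex -1.561 3.494 2.877
endloop
endfacet
facet normal -0.754 0.010 -0.657
outer loop
vertex -2.989 3.974 2.59
vertex -2.519 3.506 2.043
vertex -3.025 3.115 2.618
endloop
endfacet
facet normal -0.656 0.052 0.753
outer loop
vertex -2.989 3.974 2.59
vertex -3.025 3.115 2.618
vertex -2.032 3.961 3.424
endloop
endfacet
facet normal -0.655 0.051 0.754
outer loop
vertex -2.032 3.961 3.424
vertex -3.025 3.115 2.618
vertex -2.067 3.102 3.452
endloop
endfacet
facet normal 0.754 -0.009 0.657
outer loop
vertex -2.032 3.961 3.424
vertex -2.067 3.102 3.452
vertex -1.561 3.494 2.877
endloop
endfacet
facet normal -0.754 0.009 -0.657
outer loop
vertex -3.025 3.115 2.618
vertex -2.519 3.506 2.043
vertex -2.554 2.647 2.071
endloop
endfacet
facet normal -0.364 -0.839 0.405
outer loop
vertex -3.025 3.115 2.618
vertex -2.554 2.647 2.071
vertex -2.067 3.102 3.452
endloop
endfacet
facet normal -0.363 -0.840 0.404
outer loop
vertex -2.067 3.102 3.452
vertex -2.554 2.647 2.071
vertex -1.596 2.635 2.905
endloop
endfacet
facet normal 0.754 -0.009 0.657
outer loop
vertex -2.067 3.102 3.452
vertex -1.596 2.635 2.905
vertex -1.561 3.494 2.877
endloop
endfacet
facet normal -0.754 0.009 -0.657
outer loop
vertex -2.554 2.647 2.071
vertex -2.519 3.506 2.043
vertex -2.048 3.039 1.496
endloop
endfacet
facet normal 0.293 -0.890 -0.349
outer loop
vertex -2.554 2.647 2.071
vertex -2.048 3.039 1.496
vertex -1.596 2.635 2.905
endloop
endfacet
facet normal 0.292 -0.890 -0.349
outer loop
vertex -1.596 2.635 2.905
vertex -2.048 3.039 1.496
vertex -1.091 3.026 2.33
endloop
endfacet
facet normal 0.754 -0.009 0.656
outer loop
vertex -1.596 2.635 2.905
vertex -1.091 3.026 2.33
vertex -1.561 3.494 2.877
endloop
endfacet

endsolid


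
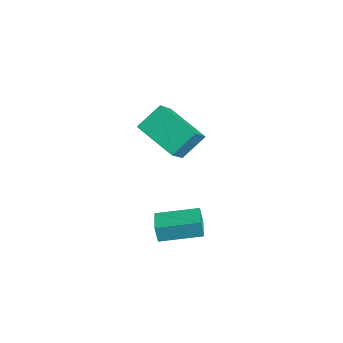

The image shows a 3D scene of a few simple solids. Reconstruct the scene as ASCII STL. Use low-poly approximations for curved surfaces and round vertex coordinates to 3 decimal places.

solid 
facet normal -0.514 0.482 -0.710
outer loop
vertex -3.142 4.022 -0.079
vertex -1.302 4.912 -0.808
vertex -2.948 2.861 -1.008
endloop
endfacet
facet normal -0.848 -0.410 0.336
outer loop
vertex -2.038 2.008 0.248
vertex -3.142 4.022 -0.079
vertex -2.948 2.861 -1.008
endloop
endfacet
facet normal -0.514 0.482 -0.710
outer loop
vertex -2.948 2.861 -1.008
vertex -1.302 4.912 -0.808
vertex -1.108 3.75 -1.737
endloop
endfacet
facet normal 0.129 -0.774 -0.619
outer loop
vertex -1.108 3.75 -1.737
vertex -2.038 2.008 0.248
vertex -2.948 2.861 -1.008
endloop
endfacet
facet normal -0.129 0.774 0.619
outer loop
vertex -3.142 4.022 -0.079
vertex -0.392 4.059 0.448
vertex -1.302 4.912 -0.808
endloop
endfacet
facet normal -0.848 -0.410 0.336
outer loop
vertex -2.232 3.17 1.177
vertex -3.142 4.022 -0.079
vertex -2.038 2.008 0.248
endloop
endfacet
facet normal -0.129 0.775 0.619
outer loop
vertex -2.232 3.17 1.177
vertex -0.392 4.059 0.448
vertex -3.142 4.022 -0.079
endloop
endfacet
facet normal 0.848 0.410 -0.336
outer loop
vertex -1.302 4.912 -0.808
vertex -0.392 4.059 0.448
vertex -1.108 3.75 -1.737
endloop
endfacet
facet normal 0.129 -0.775 -0.619
outer loop
vertex -0.198 2.898 -0.481
vertex -2.038 2.008 0.248
vertex -1.108 3.75 -1.737
endloop
endfacet
facet normal 0.848 0.410 -0.336
outer loop
vertex -1.108 3.75 -1.737
vertex -0.392 4.059 0.448
vertex -0.198 2.898 -0.481
endloop
endfacet
facet normal 0.514 -0.482 0.710
outer loop
vertex -0.198 2.898 -0.481
vertex -2.232 3.17 1.177
vertex -2.038 2.008 0.248
endloop
endfacet
facet normal 0.514 -0.482 0.710
outer loop
vertex -0.392 4.059 0.448
vertex -2.232 3.17 1.177
vertex -0.198 2.898 -0.481
endloop
endfacet
facet normal -0.928 0.362 -0.091
outer loop
vertex 2.141 1.172 -1.813
vertex 2.799 2.937 -1.496
vertex 2.263 1.276 -2.647
endloop
endfacet
facet normal -0.345 -0.924 -0.166
outer loop
vertex 3.321 0.863 -2.544
vertex 2.141 1.172 -1.813
vertex 2.263 1.276 -2.647
endloop
endfacet
facet normal -0.928 0.362 -0.090
outer loop
vertex 2.263 1.276 -2.647
vertex 2.799 2.937 -1.496
vertex 2.921 3.041 -2.331
endloop
endfacet
facet normal 0.143 0.122 -0.982
outer loop
vertex 2.921 3.041 -2.331
vertex 3.321 0.863 -2.544
vertex 2.263 1.276 -2.647
endloop
endfacet
facet normal -0.144 -0.123 0.982
outer loop
vertex 2.141 1.172 -1.813
vertex 3.857 2.524 -1.393
vertex 2.799 2.937 -1.496
endloop
endfacet
facet normal -0.344 -0.924 -0.165
outer loop
vertex 3.199 0.759 -1.709
vertex 2.141 1.172 -1.813
vertex 3.321 0.863 -2.544
endloop
endfacet
facet normal -0.144 -0.122 0.982
outer loop
vertex 3.199 0.759 -1.709
vertex 3.857 2.524 -1.393
vertex 2.141 1.172 -1.813
endloop
endfacet
facet normal 0.345 0.924 0.165
outer loop
vertex 2.799 2.937 -1.496
vertex 3.857 2.524 -1.393
vertex 2.921 3.041 -2.331
endloop
endfacet
facet normal 0.144 0.123 -0.982
outer loop
vertex 3.979 2.628 -2.227
vertex 3.321 0.863 -2.544
vertex 2.921 3.041 -2.331
endloop
endfacet
facet normal 0.344 0.924 0.166
outer loop
vertex 2.921 3.041 -2.331
vertex 3.857 2.524 -1.393
vertex 3.979 2.628 -2.227
endloop
endfacet
facet normal 0.928 -0.362 0.090
outer loop
vertex 3.979 2.628 -2.227
vertex 3.199 0.759 -1.709
vertex 3.321 0.863 -2.544
endloop
endfacet
facet normal 0.928 -0.362 0.091
outer loop
vertex 3.857 2.524 -1.393
vertex 3.199 0.759 -1.709
vertex 3.979 2.628 -2.227
endloop
endfacet

endsolid


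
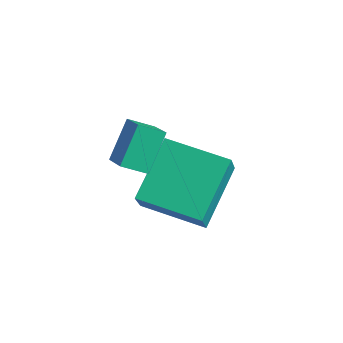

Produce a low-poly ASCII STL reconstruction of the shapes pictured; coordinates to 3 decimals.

solid 
facet normal -0.802 0.314 -0.508
outer loop
vertex -1.216 2.058 0.878
vertex -0.745 2.635 0.491
vertex -0.937 1.16 -0.119
endloop
endfacet
facet normal -0.562 -0.687 0.461
outer loop
vertex -0.135 0.845 0.389
vertex -1.216 2.058 0.878
vertex -0.937 1.16 -0.119
endloop
endfacet
facet normal -0.802 0.315 -0.508
outer loop
vertex -0.937 1.16 -0.119
vertex -0.745 2.635 0.491
vertex -0.465 1.737 -0.506
endloop
endfacet
facet normal 0.204 -0.655 -0.728
outer loop
vertex -0.465 1.737 -0.506
vertex -0.135 0.845 0.389
vertex -0.937 1.16 -0.119
endloop
endfacet
facet normal -0.204 0.655 0.728
outer loop
vertex -1.216 2.058 0.878
vertex 0.057 2.32 0.999
vertex -0.745 2.635 0.491
endloop
endfacet
facet normal -0.562 -0.687 0.461
outer loop
vertex -0.415 1.743 1.386
vertex -1.216 2.058 0.878
vertex -0.135 0.845 0.389
endloop
endfacet
facet normal -0.204 0.655 0.728
outer loop
vertex -0.415 1.743 1.386
vertex 0.057 2.32 0.999
vertex -1.216 2.058 0.878
endloop
endfacet
facet normal 0.562 0.687 -0.461
outer loop
vertex -0.745 2.635 0.491
vertex 0.057 2.32 0.999
vertex -0.465 1.737 -0.506
endloop
endfacet
facet normal 0.204 -0.655 -0.728
outer loop
vertex 0.336 1.422 0.002
vertex -0.135 0.845 0.389
vertex -0.465 1.737 -0.506
endloop
endfacet
facet normal 0.562 0.687 -0.461
outer loop
vertex -0.465 1.737 -0.506
vertex 0.057 2.32 0.999
vertex 0.336 1.422 0.002
endloop
endfacet
facet normal 0.802 -0.314 0.508
outer loop
vertex 0.336 1.422 0.002
vertex -0.415 1.743 1.386
vertex -0.135 0.845 0.389
endloop
endfacet
facet normal 0.802 -0.315 0.508
outer loop
vertex 0.057 2.32 0.999
vertex -0.415 1.743 1.386
vertex 0.336 1.422 0.002
endloop
endfacet
facet normal -0.345 0.448 -0.825
outer loop
vertex -1.463 3.832 -1.715
vertex 0.298 4.67 -1.997
vertex -0.858 2.172 -2.869
endloop
endfacet
facet normal -0.894 -0.425 0.143
outer loop
vertex -0.378 1.55 -1.723
vertex -1.463 3.832 -1.715
vertex -0.858 2.172 -2.869
endloop
endfacet
facet normal -0.345 0.448 -0.825
outer loop
vertex -0.858 2.172 -2.869
vertex 0.298 4.67 -1.997
vertex 0.903 3.01 -3.151
endloop
endfacet
facet normal 0.287 -0.787 -0.547
outer loop
vertex 0.903 3.01 -3.151
vertex -0.378 1.55 -1.723
vertex -0.858 2.172 -2.869
endloop
endfacet
facet normal -0.287 0.787 0.547
outer loop
vertex -1.463 3.832 -1.715
vertex 0.778 4.048 -0.851
vertex 0.298 4.67 -1.997
endloop
endfacet
facet normal -0.894 -0.425 0.143
outer loop
vertex -0.983 3.21 -0.569
vertex -1.463 3.832 -1.715
vertex -0.378 1.55 -1.723
endloop
endfacet
facet normal -0.287 0.787 0.547
outer loop
vertex -0.983 3.21 -0.569
vertex 0.778 4.048 -0.851
vertex -1.463 3.832 -1.715
endloop
endfacet
facet normal 0.894 0.425 -0.143
outer loop
vertex 0.298 4.67 -1.997
vertex 0.778 4.048 -0.851
vertex 0.903 3.01 -3.151
endloop
endfacet
facet normal 0.287 -0.787 -0.547
outer loop
vertex 1.383 2.388 -2.005
vertex -0.378 1.55 -1.723
vertex 0.903 3.01 -3.151
endloop
endfacet
facet normal 0.894 0.425 -0.143
outer loop
vertex 0.903 3.01 -3.151
vertex 0.778 4.048 -0.851
vertex 1.383 2.388 -2.005
endloop
endfacet
facet normal 0.345 -0.448 0.825
outer loop
vertex 1.383 2.388 -2.005
vertex -0.983 3.21 -0.569
vertex -0.378 1.55 -1.723
endloop
endfacet
facet normal 0.345 -0.448 0.825
outer loop
vertex 0.778 4.048 -0.851
vertex -0.983 3.21 -0.569
vertex 1.383 2.388 -2.005
endloop
endfacet

endsolid


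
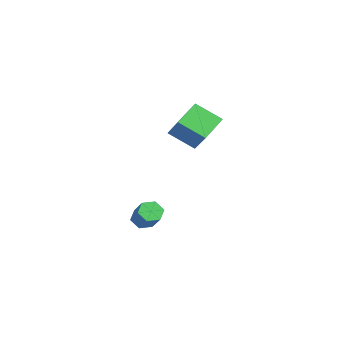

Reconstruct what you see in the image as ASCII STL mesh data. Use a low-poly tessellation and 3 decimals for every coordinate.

solid 
facet normal -0.730 -0.006 -0.684
outer loop
vertex -3.394 -2.929 -4.887
vertex -3.879 -3.316 -4.366
vertex -3.868 -2.506 -4.385
endloop
endfacet
facet normal 0.353 0.853 -0.385
outer loop
vertex -3.394 -2.929 -4.887
vertex -3.868 -2.506 -4.385
vertex -2.036 -2.918 -3.616
endloop
endfacet
facet normal 0.353 0.853 -0.384
outer loop
vertex -2.036 -2.918 -3.616
vertex -3.868 -2.506 -4.385
vertex -2.51 -2.495 -3.113
endloop
endfacet
facet normal 0.730 0.006 0.683
outer loop
vertex -2.036 -2.918 -3.616
vertex -2.51 -2.495 -3.113
vertex -2.521 -3.304 -3.094
endloop
endfacet
facet normal -0.730 -0.006 -0.683
outer loop
vertex -3.868 -2.506 -4.385
vertex -3.879 -3.316 -4.366
vertex -4.353 -2.892 -3.863
endloop
endfacet
facet normal -0.329 0.879 0.344
outer loop
vertex -3.868 -2.506 -4.385
vertex -4.353 -2.892 -3.863
vertex -2.51 -2.495 -3.113
endloop
endfacet
facet normal -0.330 0.879 0.344
outer loop
vertex -2.51 -2.495 -3.113
vertex -4.353 -2.892 -3.863
vertex -2.995 -2.881 -2.592
endloop
endfacet
facet normal 0.730 0.006 0.684
outer loop
vertex -2.51 -2.495 -3.113
vertex -2.995 -2.881 -2.592
vertex -2.521 -3.304 -3.094
endloop
endfacet
facet normal -0.730 -0.006 -0.683
outer loop
vertex -4.353 -2.892 -3.863
vertex -3.879 -3.316 -4.366
vertex -4.364 -3.702 -3.844
endloop
endfacet
facet normal -0.683 0.026 0.730
outer loop
vertex -4.353 -2.892 -3.863
vertex -4.364 -3.702 -3.844
vertex -2.995 -2.881 -2.592
endloop
endfacet
facet normal -0.683 0.026 0.730
outer loop
vertex -2.995 -2.881 -2.592
vertex -4.364 -3.702 -3.844
vertex -3.006 -3.691 -2.573
endloop
endfacet
facet normal 0.730 0.006 0.684
outer loop
vertex -2.995 -2.881 -2.592
vertex -3.006 -3.691 -2.573
vertex -2.521 -3.304 -3.094
endloop
endfacet
facet normal -0.730 -0.006 -0.683
outer loop
vertex -4.364 -3.702 -3.844
vertex -3.879 -3.316 -4.366
vertex -3.89 -4.125 -4.347
endloop
endfacet
facet normal -0.353 -0.853 0.385
outer loop
vertex -4.364 -3.702 -3.844
vertex -3.89 -4.125 -4.347
vertex -3.006 -3.691 -2.573
endloop
endfacet
facet normal -0.353 -0.853 0.385
outer loop
vertex -3.006 -3.691 -2.573
vertex -3.89 -4.125 -4.347
vertex -2.532 -4.114 -3.075
endloop
endfacet
facet normal 0.730 0.006 0.684
outer loop
vertex -3.006 -3.691 -2.573
vertex -2.532 -4.114 -3.075
vertex -2.521 -3.304 -3.094
endloop
endfacet
facet normal -0.730 -0.006 -0.684
outer loop
vertex -3.89 -4.125 -4.347
vertex -3.879 -3.316 -4.366
vertex -3.405 -3.739 -4.868
endloop
endfacet
facet normal 0.330 -0.879 -0.344
outer loop
vertex -3.89 -4.125 -4.347
vertex -3.405 -3.739 -4.868
vertex -2.532 -4.114 -3.075
endloop
endfacet
facet normal 0.329 -0.879 -0.344
outer loop
vertex -2.532 -4.114 -3.075
vertex -3.405 -3.739 -4.868
vertex -2.047 -3.728 -3.597
endloop
endfacet
facet normal 0.730 0.006 0.683
outer loop
vertex -2.532 -4.114 -3.075
vertex -2.047 -3.728 -3.597
vertex -2.521 -3.304 -3.094
endloop
endfacet
facet normal -0.730 -0.006 -0.684
outer loop
vertex -3.405 -3.739 -4.868
vertex -3.879 -3.316 -4.366
vertex -3.394 -2.929 -4.887
endloop
endfacet
facet normal 0.683 -0.026 -0.730
outer loop
vertex -3.405 -3.739 -4.868
vertex -3.394 -2.929 -4.887
vertex -2.047 -3.728 -3.597
endloop
endfacet
facet normal 0.683 -0.026 -0.730
outer loop
vertex -2.047 -3.728 -3.597
vertex -3.394 -2.929 -4.887
vertex -2.036 -2.918 -3.616
endloop
endfacet
facet normal 0.730 0.006 0.683
outer loop
vertex -2.047 -3.728 -3.597
vertex -2.036 -2.918 -3.616
vertex -2.521 -3.304 -3.094
endloop
endfacet
facet normal -0.500 0.734 0.459
outer loop
vertex -3.336 -0.289 4.851
vertex -2.362 1.032 3.798
vertex -4.843 -0.375 3.348
endloop
endfacet
facet normal -0.500 -0.678 0.540
outer loop
vertex -3.878 -1.792 2.462
vertex -3.336 -0.289 4.851
vertex -4.843 -0.375 3.348
endloop
endfacet
facet normal -0.500 0.734 0.459
outer loop
vertex -4.843 -0.375 3.348
vertex -2.362 1.032 3.798
vertex -3.869 0.946 2.295
endloop
endfacet
facet normal -0.708 -0.041 -0.706
outer loop
vertex -3.869 0.946 2.295
vertex -3.878 -1.792 2.462
vertex -4.843 -0.375 3.348
endloop
endfacet
facet normal 0.708 0.041 0.706
outer loop
vertex -3.336 -0.289 4.851
vertex -1.397 -0.385 2.912
vertex -2.362 1.032 3.798
endloop
endfacet
facet normal -0.500 -0.678 0.540
outer loop
vertex -2.371 -1.706 3.965
vertex -3.336 -0.289 4.851
vertex -3.878 -1.792 2.462
endloop
endfacet
facet normal 0.708 0.041 0.706
outer loop
vertex -2.371 -1.706 3.965
vertex -1.397 -0.385 2.912
vertex -3.336 -0.289 4.851
endloop
endfacet
facet normal 0.500 0.678 -0.540
outer loop
vertex -2.362 1.032 3.798
vertex -1.397 -0.385 2.912
vertex -3.869 0.946 2.295
endloop
endfacet
facet normal -0.708 -0.041 -0.706
outer loop
vertex -2.904 -0.471 1.409
vertex -3.878 -1.792 2.462
vertex -3.869 0.946 2.295
endloop
endfacet
facet normal 0.500 0.678 -0.540
outer loop
vertex -3.869 0.946 2.295
vertex -1.397 -0.385 2.912
vertex -2.904 -0.471 1.409
endloop
endfacet
facet normal 0.500 -0.734 -0.459
outer loop
vertex -2.904 -0.471 1.409
vertex -2.371 -1.706 3.965
vertex -3.878 -1.792 2.462
endloop
endfacet
facet normal 0.500 -0.734 -0.459
outer loop
vertex -1.397 -0.385 2.912
vertex -2.371 -1.706 3.965
vertex -2.904 -0.471 1.409
endloop
endfacet

endsolid


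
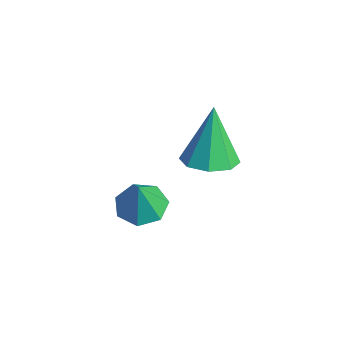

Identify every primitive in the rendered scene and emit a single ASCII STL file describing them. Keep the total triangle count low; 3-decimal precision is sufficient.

solid 
facet normal 0.259 -0.246 -0.934
outer loop
vertex 4.188 0.947 1.701
vertex 3.666 0.277 1.733
vertex 3.587 1.09 1.497
endloop
endfacet
facet normal 0.162 0.966 0.200
outer loop
vertex 4.188 0.947 1.701
vertex 3.587 1.09 1.497
vertex 3.174 0.743 3.507
endloop
endfacet
facet normal 0.259 -0.246 -0.934
outer loop
vertex 3.587 1.09 1.497
vertex 3.666 0.277 1.733
vertex 3.032 0.756 1.431
endloop
endfacet
facet normal -0.519 0.854 0.041
outer loop
vertex 3.587 1.09 1.497
vertex 3.032 0.756 1.431
vertex 3.174 0.743 3.507
endloop
endfacet
facet normal 0.260 -0.245 -0.934
outer loop
vertex 3.032 0.756 1.431
vertex 3.666 0.277 1.733
vertex 2.849 0.142 1.541
endloop
endfacet
facet normal -0.953 0.296 0.067
outer loop
vertex 3.032 0.756 1.431
vertex 2.849 0.142 1.541
vertex 3.174 0.743 3.507
endloop
endfacet
facet normal 0.260 -0.246 -0.934
outer loop
vertex 2.849 0.142 1.541
vertex 3.666 0.277 1.733
vertex 3.144 -0.393 1.764
endloop
endfacet
facet normal -0.887 -0.380 0.263
outer loop
vertex 2.849 0.142 1.541
vertex 3.144 -0.393 1.764
vertex 3.174 0.743 3.507
endloop
endfacet
facet normal 0.259 -0.245 -0.934
outer loop
vertex 3.144 -0.393 1.764
vertex 3.666 0.277 1.733
vertex 3.745 -0.536 1.968
endloop
endfacet
facet normal -0.360 -0.779 0.514
outer loop
vertex 3.144 -0.393 1.764
vertex 3.745 -0.536 1.968
vertex 3.174 0.743 3.507
endloop
endfacet
facet normal 0.258 -0.245 -0.935
outer loop
vertex 3.745 -0.536 1.968
vertex 3.666 0.277 1.733
vertex 4.3 -0.203 2.034
endloop
endfacet
facet normal 0.320 -0.667 0.673
outer loop
vertex 3.745 -0.536 1.968
vertex 4.3 -0.203 2.034
vertex 3.174 0.743 3.507
endloop
endfacet
facet normal 0.259 -0.244 -0.935
outer loop
vertex 4.3 -0.203 2.034
vertex 3.666 0.277 1.733
vertex 4.483 0.412 1.924
endloop
endfacet
facet normal 0.755 -0.109 0.647
outer loop
vertex 4.3 -0.203 2.034
vertex 4.483 0.412 1.924
vertex 3.174 0.743 3.507
endloop
endfacet
facet normal 0.259 -0.246 -0.934
outer loop
vertex 4.483 0.412 1.924
vertex 3.666 0.277 1.733
vertex 4.188 0.947 1.701
endloop
endfacet
facet normal 0.689 0.568 0.451
outer loop
vertex 4.483 0.412 1.924
vertex 4.188 0.947 1.701
vertex 3.174 0.743 3.507
endloop
endfacet
facet normal -0.203 0.199 -0.959
outer loop
vertex 2.724 -1.527 -1.171
vertex 2.153 -1.015 -0.944
vertex 2.928 -0.869 -1.078
endloop
endfacet
facet normal 0.911 -0.319 0.260
outer loop
vertex 2.724 -1.527 -1.171
vertex 2.928 -0.869 -1.078
vertex 2.407 -1.265 0.264
endloop
endfacet
facet normal -0.203 0.199 -0.959
outer loop
vertex 2.928 -0.869 -1.078
vertex 2.153 -1.015 -0.944
vertex 2.548 -0.322 -0.884
endloop
endfacet
facet normal 0.805 0.406 0.432
outer loop
vertex 2.928 -0.869 -1.078
vertex 2.548 -0.322 -0.884
vertex 2.407 -1.265 0.264
endloop
endfacet
facet normal -0.202 0.198 -0.959
outer loop
vertex 2.548 -0.322 -0.884
vertex 2.153 -1.015 -0.944
vertex 1.87 -0.296 -0.736
endloop
endfacet
facet normal 0.168 0.752 0.638
outer loop
vertex 2.548 -0.322 -0.884
vertex 1.87 -0.296 -0.736
vertex 2.407 -1.265 0.264
endloop
endfacet
facet normal -0.203 0.198 -0.959
outer loop
vertex 1.87 -0.296 -0.736
vertex 2.153 -1.015 -0.944
vertex 1.405 -0.812 -0.744
endloop
endfacet
facet normal -0.520 0.457 0.722
outer loop
vertex 1.87 -0.296 -0.736
vertex 1.405 -0.812 -0.744
vertex 2.407 -1.265 0.264
endloop
endfacet
facet normal -0.202 0.200 -0.959
outer loop
vertex 1.405 -0.812 -0.744
vertex 2.153 -1.015 -0.944
vertex 1.503 -1.48 -0.904
endloop
endfacet
facet normal -0.741 -0.257 0.621
outer loop
vertex 1.405 -0.812 -0.744
vertex 1.503 -1.48 -0.904
vertex 2.407 -1.265 0.264
endloop
endfacet
facet normal -0.201 0.198 -0.959
outer loop
vertex 1.503 -1.48 -0.904
vertex 2.153 -1.015 -0.944
vertex 2.09 -1.799 -1.093
endloop
endfacet
facet normal -0.329 -0.850 0.411
outer loop
vertex 1.503 -1.48 -0.904
vertex 2.09 -1.799 -1.093
vertex 2.407 -1.265 0.264
endloop
endfacet
facet normal -0.203 0.199 -0.959
outer loop
vertex 2.09 -1.799 -1.093
vertex 2.153 -1.015 -0.944
vertex 2.724 -1.527 -1.171
endloop
endfacet
facet normal 0.408 -0.878 0.250
outer loop
vertex 2.09 -1.799 -1.093
vertex 2.724 -1.527 -1.171
vertex 2.407 -1.265 0.264
endloop
endfacet

endsolid


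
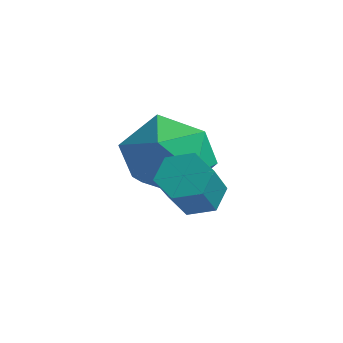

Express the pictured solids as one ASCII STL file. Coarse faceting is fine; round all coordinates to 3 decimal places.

solid 
facet normal -0.314 0.628 -0.712
outer loop
vertex 2.099 -0.044 -1.878
vertex 1.551 0.006 -1.592
vertex 2.012 0.397 -1.451
endloop
endfacet
facet normal 0.939 0.317 -0.136
outer loop
vertex 2.099 -0.044 -1.878
vertex 2.012 0.397 -1.451
vertex 2.596 -1.036 -0.754
endloop
endfacet
facet normal 0.939 0.317 -0.135
outer loop
vertex 2.596 -1.036 -0.754
vertex 2.012 0.397 -1.451
vertex 2.509 -0.596 -0.327
endloop
endfacet
facet normal 0.315 -0.628 0.712
outer loop
vertex 2.596 -1.036 -0.754
vertex 2.509 -0.596 -0.327
vertex 2.049 -0.986 -0.468
endloop
endfacet
facet normal -0.315 0.628 -0.711
outer loop
vertex 2.012 0.397 -1.451
vertex 1.551 0.006 -1.592
vertex 1.464 0.447 -1.164
endloop
endfacet
facet normal 0.348 0.774 0.530
outer loop
vertex 2.012 0.397 -1.451
vertex 1.464 0.447 -1.164
vertex 2.509 -0.596 -0.327
endloop
endfacet
facet normal 0.348 0.774 0.530
outer loop
vertex 2.509 -0.596 -0.327
vertex 1.464 0.447 -1.164
vertex 1.961 -0.546 -0.04
endloop
endfacet
facet normal 0.315 -0.629 0.711
outer loop
vertex 2.509 -0.596 -0.327
vertex 1.961 -0.546 -0.04
vertex 2.049 -0.986 -0.468
endloop
endfacet
facet normal -0.315 0.628 -0.711
outer loop
vertex 1.464 0.447 -1.164
vertex 1.551 0.006 -1.592
vertex 1.004 0.056 -1.306
endloop
endfacet
facet normal -0.592 0.456 0.664
outer loop
vertex 1.464 0.447 -1.164
vertex 1.004 0.056 -1.306
vertex 1.961 -0.546 -0.04
endloop
endfacet
facet normal -0.592 0.456 0.664
outer loop
vertex 1.961 -0.546 -0.04
vertex 1.004 0.056 -1.306
vertex 1.501 -0.936 -0.182
endloop
endfacet
facet normal 0.314 -0.629 0.711
outer loop
vertex 1.961 -0.546 -0.04
vertex 1.501 -0.936 -0.182
vertex 2.049 -0.986 -0.468
endloop
endfacet
facet normal -0.315 0.628 -0.712
outer loop
vertex 1.004 0.056 -1.306
vertex 1.551 0.006 -1.592
vertex 1.091 -0.384 -1.733
endloop
endfacet
facet normal -0.939 -0.317 0.135
outer loop
vertex 1.004 0.056 -1.306
vertex 1.091 -0.384 -1.733
vertex 1.501 -0.936 -0.182
endloop
endfacet
facet normal -0.939 -0.316 0.136
outer loop
vertex 1.501 -0.936 -0.182
vertex 1.091 -0.384 -1.733
vertex 1.588 -1.377 -0.609
endloop
endfacet
facet normal 0.314 -0.628 0.712
outer loop
vertex 1.501 -0.936 -0.182
vertex 1.588 -1.377 -0.609
vertex 2.049 -0.986 -0.468
endloop
endfacet
facet normal -0.315 0.629 -0.711
outer loop
vertex 1.091 -0.384 -1.733
vertex 1.551 0.006 -1.592
vertex 1.639 -0.434 -2.02
endloop
endfacet
facet normal -0.348 -0.774 -0.530
outer loop
vertex 1.091 -0.384 -1.733
vertex 1.639 -0.434 -2.02
vertex 1.588 -1.377 -0.609
endloop
endfacet
facet normal -0.348 -0.774 -0.530
outer loop
vertex 1.588 -1.377 -0.609
vertex 1.639 -0.434 -2.02
vertex 2.136 -1.427 -0.896
endloop
endfacet
facet normal 0.315 -0.628 0.711
outer loop
vertex 1.588 -1.377 -0.609
vertex 2.136 -1.427 -0.896
vertex 2.049 -0.986 -0.468
endloop
endfacet
facet normal -0.314 0.629 -0.711
outer loop
vertex 1.639 -0.434 -2.02
vertex 1.551 0.006 -1.592
vertex 2.099 -0.044 -1.878
endloop
endfacet
facet normal 0.592 -0.456 -0.665
outer loop
vertex 1.639 -0.434 -2.02
vertex 2.099 -0.044 -1.878
vertex 2.136 -1.427 -0.896
endloop
endfacet
facet normal 0.592 -0.456 -0.664
outer loop
vertex 2.136 -1.427 -0.896
vertex 2.099 -0.044 -1.878
vertex 2.596 -1.036 -0.754
endloop
endfacet
facet normal 0.315 -0.628 0.711
outer loop
vertex 2.136 -1.427 -0.896
vertex 2.596 -1.036 -0.754
vertex 2.049 -0.986 -0.468
endloop
endfacet
facet normal -0.611 0.778 -0.142
outer loop
vertex -0.171 1.327 -1.986
vertex -0.875 0.925 -1.161
vertex -0.016 1.65 -0.886
endloop
endfacet
facet normal 0.065 0.955 -0.290
outer loop
vertex -0.171 1.327 -1.986
vertex -0.016 1.65 -0.886
vertex 0.897 1.388 -1.546
endloop
endfacet
facet normal 0.301 0.518 -0.801
outer loop
vertex -0.171 1.327 -1.986
vertex 0.897 1.388 -1.546
vertex 0.602 0.502 -2.229
endloop
endfacet
facet normal -0.230 0.071 -0.971
outer loop
vertex -0.171 1.327 -1.986
vertex 0.602 0.502 -2.229
vertex -0.493 0.216 -1.991
endloop
endfacet
facet normal -0.793 0.232 -0.563
outer loop
vertex -0.171 1.327 -1.986
vertex -0.493 0.216 -1.991
vertex -0.875 0.925 -1.161
endloop
endfacet
facet normal 0.455 0.839 0.297
outer loop
vertex 0.897 1.388 -1.546
vertex -0.016 1.65 -0.886
vertex 0.853 1.024 -0.449
endloop
endfacet
facet normal -0.638 0.554 0.534
outer loop
vertex -0.016 1.65 -0.886
vertex -0.875 0.925 -1.161
vertex -0.242 0.738 -0.211
endloop
endfacet
facet normal -0.932 -0.330 -0.147
outer loop
vertex -0.875 0.925 -1.161
vertex -0.493 0.216 -1.991
vertex -0.537 -0.148 -0.894
endloop
endfacet
facet normal -0.021 -0.591 -0.806
outer loop
vertex -0.493 0.216 -1.991
vertex 0.602 0.502 -2.229
vertex 0.376 -0.41 -1.554
endloop
endfacet
facet normal 0.837 0.131 -0.532
outer loop
vertex 0.602 0.502 -2.229
vertex 0.897 1.388 -1.546
vertex 1.235 0.315 -1.279
endloop
endfacet
facet normal 0.230 -0.071 0.971
outer loop
vertex 0.531 -0.087 -0.454
vertex 0.853 1.024 -0.449
vertex -0.242 0.738 -0.211
endloop
endfacet
facet normal -0.301 -0.518 0.801
outer loop
vertex 0.531 -0.087 -0.454
vertex -0.242 0.738 -0.211
vertex -0.537 -0.148 -0.894
endloop
endfacet
facet normal -0.065 -0.955 0.290
outer loop
vertex 0.531 -0.087 -0.454
vertex -0.537 -0.148 -0.894
vertex 0.376 -0.41 -1.554
endloop
endfacet
facet normal 0.611 -0.778 0.142
outer loop
vertex 0.531 -0.087 -0.454
vertex 0.376 -0.41 -1.554
vertex 1.235 0.315 -1.279
endloop
endfacet
facet normal 0.793 -0.232 0.563
outer loop
vertex 0.531 -0.087 -0.454
vertex 1.235 0.315 -1.279
vertex 0.853 1.024 -0.449
endloop
endfacet
facet normal 0.021 0.591 0.806
outer loop
vertex -0.242 0.738 -0.211
vertex 0.853 1.024 -0.449
vertex -0.016 1.65 -0.886
endloop
endfacet
facet normal -0.837 -0.131 0.532
outer loop
vertex -0.537 -0.148 -0.894
vertex -0.242 0.738 -0.211
vertex -0.875 0.925 -1.161
endloop
endfacet
facet normal -0.455 -0.839 -0.297
outer loop
vertex 0.376 -0.41 -1.554
vertex -0.537 -0.148 -0.894
vertex -0.493 0.216 -1.991
endloop
endfacet
facet normal 0.638 -0.554 -0.534
outer loop
vertex 1.235 0.315 -1.279
vertex 0.376 -0.41 -1.554
vertex 0.602 0.502 -2.229
endloop
endfacet
facet normal 0.932 0.330 0.147
outer loop
vertex 0.853 1.024 -0.449
vertex 1.235 0.315 -1.279
vertex 0.897 1.388 -1.546
endloop
endfacet

endsolid
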